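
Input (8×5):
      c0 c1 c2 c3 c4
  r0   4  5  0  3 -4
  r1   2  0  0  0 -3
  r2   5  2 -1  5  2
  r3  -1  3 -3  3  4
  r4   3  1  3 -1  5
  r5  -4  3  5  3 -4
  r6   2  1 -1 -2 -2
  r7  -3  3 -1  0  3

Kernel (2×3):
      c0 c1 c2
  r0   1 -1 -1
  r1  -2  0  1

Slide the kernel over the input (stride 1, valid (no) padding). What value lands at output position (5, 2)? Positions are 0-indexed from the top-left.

The receptive field on the input at this output position is [5 3 -4 / -1 -2 -2]. Elementwise product with the kernel and sum: 5·1 + 3·-1 + -4·-1 + -1·-2 + -2·1.

6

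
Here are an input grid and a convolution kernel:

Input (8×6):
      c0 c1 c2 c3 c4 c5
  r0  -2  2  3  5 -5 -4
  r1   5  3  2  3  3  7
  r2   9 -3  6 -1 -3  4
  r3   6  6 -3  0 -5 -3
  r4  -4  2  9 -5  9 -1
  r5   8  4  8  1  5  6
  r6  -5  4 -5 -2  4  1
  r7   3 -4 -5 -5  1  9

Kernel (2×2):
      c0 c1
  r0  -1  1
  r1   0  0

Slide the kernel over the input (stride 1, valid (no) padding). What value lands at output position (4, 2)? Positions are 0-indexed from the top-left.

The receptive field on the input at this output position is [9 -5 / 8 1]. Elementwise product with the kernel and sum: 9·-1 + -5·1.

-14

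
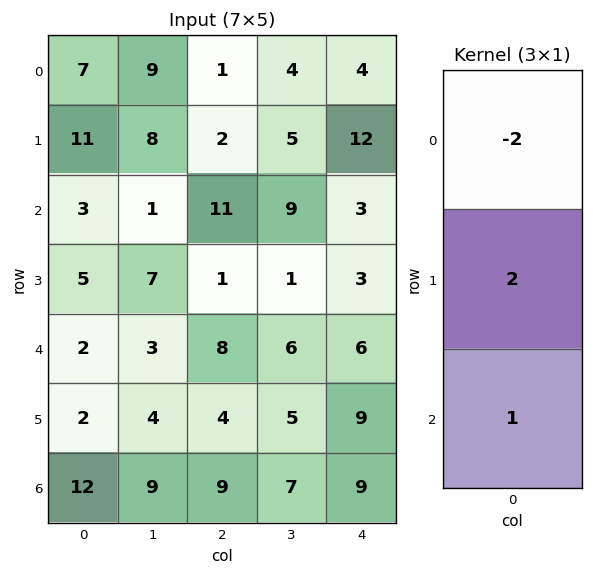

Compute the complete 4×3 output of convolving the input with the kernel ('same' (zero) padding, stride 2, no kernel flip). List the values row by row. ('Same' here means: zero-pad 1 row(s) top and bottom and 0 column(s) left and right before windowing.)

25 4 20
-11 19 -15
-4 18 15
20 10 0

Output[0,0]: The receptive field on the zero-padded input at this output position is [0 / 7 / 11]. Elementwise product with the kernel and sum: 0·-2 + 7·2 + 11·1.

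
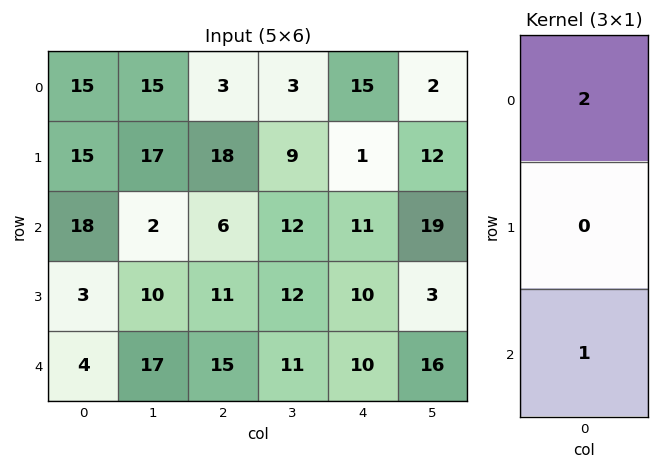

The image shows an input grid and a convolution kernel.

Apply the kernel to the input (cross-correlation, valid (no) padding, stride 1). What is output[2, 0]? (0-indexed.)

40

The receptive field on the input at this output position is [18 / 3 / 4]. Elementwise product with the kernel and sum: 18·2 + 4·1.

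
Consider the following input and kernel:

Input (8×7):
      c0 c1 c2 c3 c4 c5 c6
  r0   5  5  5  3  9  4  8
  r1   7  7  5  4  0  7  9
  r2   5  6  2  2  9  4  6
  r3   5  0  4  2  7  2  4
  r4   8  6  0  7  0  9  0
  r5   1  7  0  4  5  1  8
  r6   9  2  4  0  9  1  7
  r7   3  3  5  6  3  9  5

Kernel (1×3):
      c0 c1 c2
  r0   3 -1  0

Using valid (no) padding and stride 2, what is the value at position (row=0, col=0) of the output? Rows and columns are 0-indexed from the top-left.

The receptive field on the input at this output position is [5 5 5]. Elementwise product with the kernel and sum: 5·3 + 5·-1.

10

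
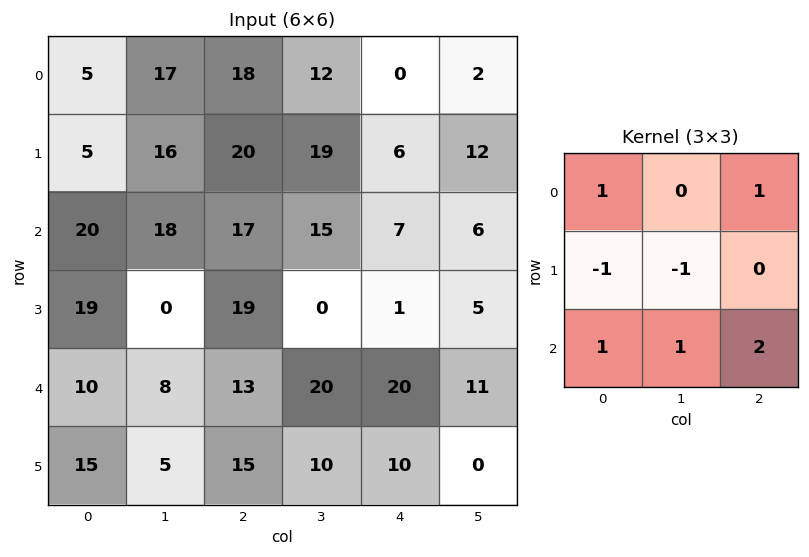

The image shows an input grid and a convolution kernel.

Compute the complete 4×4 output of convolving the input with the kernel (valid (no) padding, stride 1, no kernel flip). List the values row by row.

Output[0,0]: The receptive field on the input at this output position is [5 17 18 / 5 16 20 / 20 18 17]. Elementwise product with the kernel and sum: 5·1 + 18·1 + 5·-1 + 16·-1 + 20·1 + 18·1 + 17·2.
Output[0,1]: The receptive field on the input at this output position is [17 18 12 / 16 20 19 / 18 17 15]. Elementwise product with the kernel and sum: 17·1 + 12·1 + 16·-1 + 20·-1 + 18·1 + 17·1 + 15·2.

74 58 25 23
44 19 15 20
62 75 78 82
70 19 32 -15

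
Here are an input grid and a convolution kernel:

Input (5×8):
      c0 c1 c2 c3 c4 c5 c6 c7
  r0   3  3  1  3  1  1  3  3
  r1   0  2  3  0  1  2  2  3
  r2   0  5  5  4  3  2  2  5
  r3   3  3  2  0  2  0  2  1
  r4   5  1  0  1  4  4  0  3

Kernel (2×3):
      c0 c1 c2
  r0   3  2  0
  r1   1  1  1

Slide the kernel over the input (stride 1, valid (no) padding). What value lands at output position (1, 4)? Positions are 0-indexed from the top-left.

14

The receptive field on the input at this output position is [1 2 2 / 3 2 2]. Elementwise product with the kernel and sum: 1·3 + 2·2 + 3·1 + 2·1 + 2·1.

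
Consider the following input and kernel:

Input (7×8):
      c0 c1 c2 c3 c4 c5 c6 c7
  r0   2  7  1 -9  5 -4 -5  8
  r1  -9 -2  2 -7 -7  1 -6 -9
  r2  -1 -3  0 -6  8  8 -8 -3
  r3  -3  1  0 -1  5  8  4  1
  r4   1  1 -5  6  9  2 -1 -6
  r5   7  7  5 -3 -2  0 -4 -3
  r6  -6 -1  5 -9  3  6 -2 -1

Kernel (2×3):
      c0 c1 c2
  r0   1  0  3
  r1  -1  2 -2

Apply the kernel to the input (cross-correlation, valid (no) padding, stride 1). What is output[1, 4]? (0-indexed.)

-1

The receptive field on the input at this output position is [-7 1 -6 / 8 8 -8]. Elementwise product with the kernel and sum: -7·1 + -6·3 + 8·-1 + 8·2 + -8·-2.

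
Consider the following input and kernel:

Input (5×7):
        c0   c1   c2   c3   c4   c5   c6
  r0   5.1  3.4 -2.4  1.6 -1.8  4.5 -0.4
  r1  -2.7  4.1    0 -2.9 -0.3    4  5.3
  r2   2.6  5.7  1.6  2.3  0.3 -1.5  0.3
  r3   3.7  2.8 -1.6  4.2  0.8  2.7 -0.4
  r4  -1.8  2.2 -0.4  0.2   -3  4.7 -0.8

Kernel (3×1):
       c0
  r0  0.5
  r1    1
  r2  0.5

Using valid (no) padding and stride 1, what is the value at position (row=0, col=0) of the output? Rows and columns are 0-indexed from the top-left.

The receptive field on the input at this output position is [5.1 / -2.7 / 2.6]. Elementwise product with the kernel and sum: 5.1·0.5 + -2.7·1 + 2.6·0.5.

1.15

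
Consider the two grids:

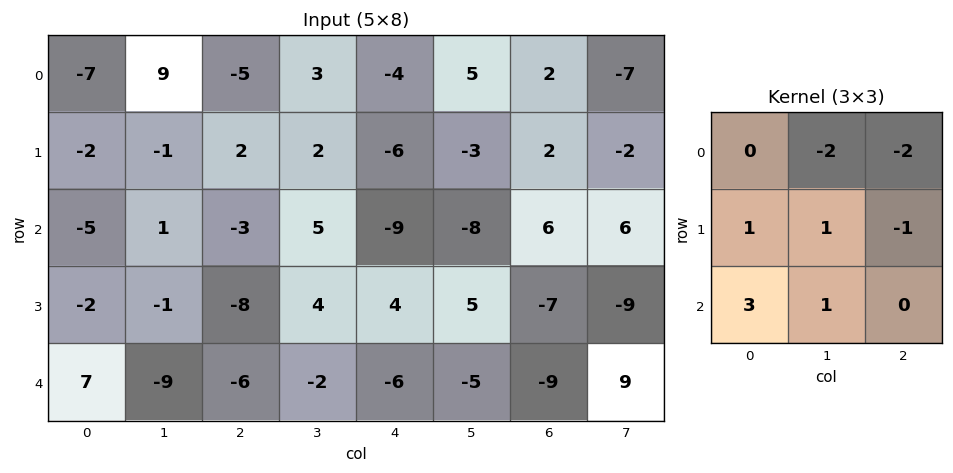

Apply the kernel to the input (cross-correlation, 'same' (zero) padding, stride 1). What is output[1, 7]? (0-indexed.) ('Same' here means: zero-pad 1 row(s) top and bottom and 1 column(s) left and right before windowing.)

The receptive field on the zero-padded input at this output position is [2 -7 0 / 2 -2 0 / 6 6 0]. Elementwise product with the kernel and sum: -7·-2 + 0·-2 + 2·1 + -2·1 + 0·-1 + 6·3 + 6·1.

38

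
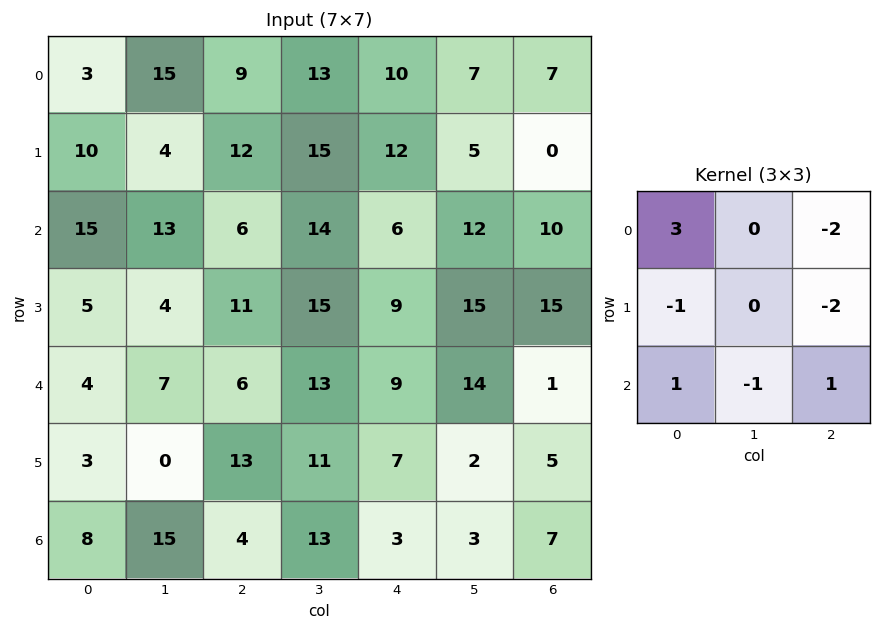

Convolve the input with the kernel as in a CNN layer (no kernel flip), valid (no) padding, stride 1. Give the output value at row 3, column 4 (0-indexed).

-4

The receptive field on the input at this output position is [9 15 15 / 9 14 1 / 7 2 5]. Elementwise product with the kernel and sum: 9·3 + 15·-2 + 9·-1 + 1·-2 + 7·1 + 2·-1 + 5·1.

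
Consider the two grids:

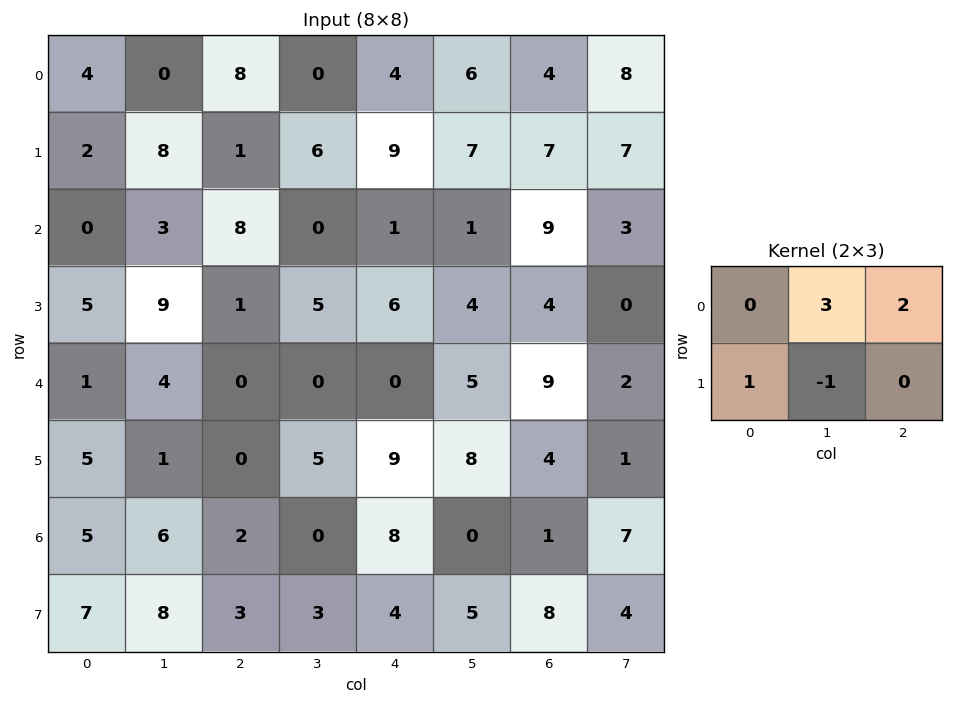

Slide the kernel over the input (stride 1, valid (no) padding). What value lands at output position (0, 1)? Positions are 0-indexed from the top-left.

31

The receptive field on the input at this output position is [0 8 0 / 8 1 6]. Elementwise product with the kernel and sum: 8·3 + 0·2 + 8·1 + 1·-1.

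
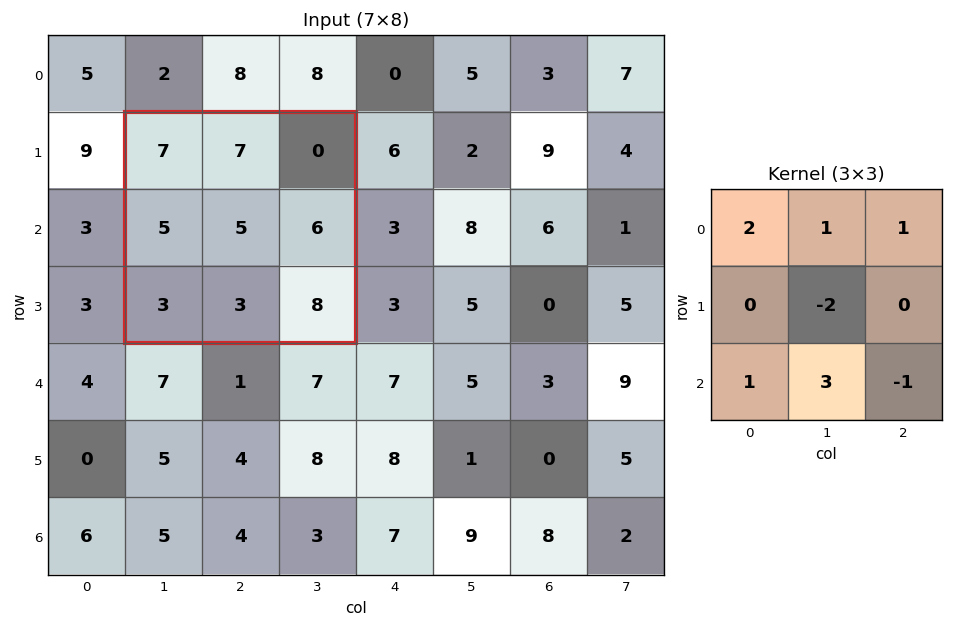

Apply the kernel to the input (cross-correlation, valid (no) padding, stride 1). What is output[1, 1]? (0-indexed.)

The receptive field on the input at this output position is [7 7 0 / 5 5 6 / 3 3 8]. Elementwise product with the kernel and sum: 7·2 + 7·1 + 0·1 + 5·-2 + 3·1 + 3·3 + 8·-1.

15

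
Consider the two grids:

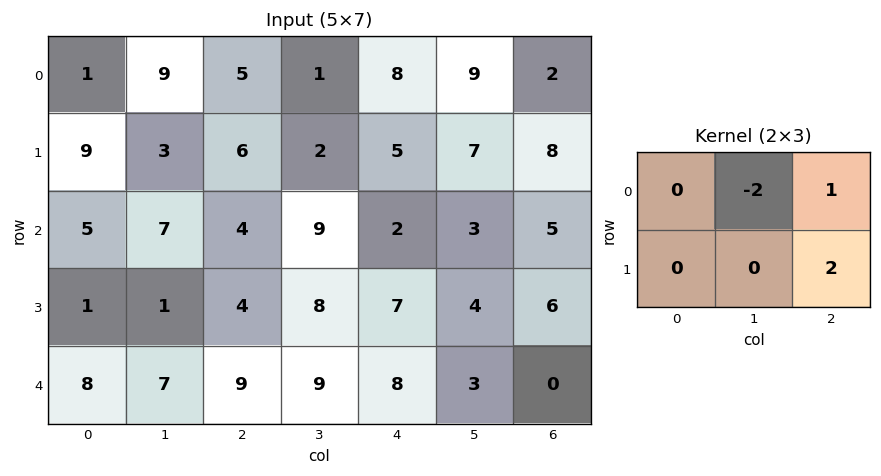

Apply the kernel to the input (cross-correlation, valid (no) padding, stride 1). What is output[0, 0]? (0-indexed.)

The receptive field on the input at this output position is [1 9 5 / 9 3 6]. Elementwise product with the kernel and sum: 9·-2 + 5·1 + 6·2.

-1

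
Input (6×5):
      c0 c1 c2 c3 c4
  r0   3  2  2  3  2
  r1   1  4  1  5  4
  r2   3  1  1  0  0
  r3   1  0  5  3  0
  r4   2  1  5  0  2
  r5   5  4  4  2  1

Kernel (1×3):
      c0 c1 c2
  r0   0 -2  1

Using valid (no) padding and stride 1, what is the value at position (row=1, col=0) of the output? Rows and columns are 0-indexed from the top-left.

-7

The receptive field on the input at this output position is [1 4 1]. Elementwise product with the kernel and sum: 4·-2 + 1·1.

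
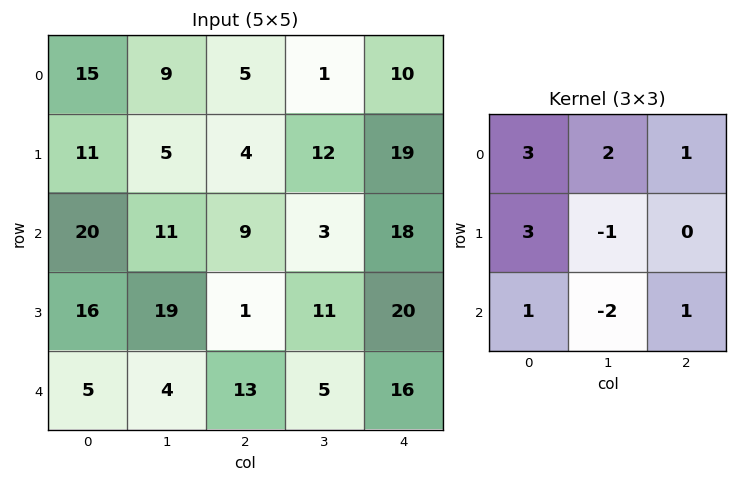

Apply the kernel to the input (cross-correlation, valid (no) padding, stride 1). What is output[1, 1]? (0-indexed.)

The receptive field on the input at this output position is [5 4 12 / 11 9 3 / 19 1 11]. Elementwise product with the kernel and sum: 5·3 + 4·2 + 12·1 + 11·3 + 9·-1 + 19·1 + 1·-2 + 11·1.

87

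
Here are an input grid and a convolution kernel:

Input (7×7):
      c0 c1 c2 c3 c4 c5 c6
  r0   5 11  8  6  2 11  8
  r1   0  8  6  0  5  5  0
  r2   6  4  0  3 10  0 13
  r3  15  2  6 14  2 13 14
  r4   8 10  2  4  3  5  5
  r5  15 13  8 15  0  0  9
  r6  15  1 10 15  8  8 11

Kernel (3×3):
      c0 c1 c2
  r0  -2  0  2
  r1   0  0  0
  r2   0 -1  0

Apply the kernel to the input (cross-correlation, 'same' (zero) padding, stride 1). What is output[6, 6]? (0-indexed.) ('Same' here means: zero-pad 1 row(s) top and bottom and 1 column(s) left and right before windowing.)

0

The receptive field on the zero-padded input at this output position is [0 9 0 / 8 11 0 / 0 0 0]. Elementwise product with the kernel and sum: 0·-2 + 0·2 + 0·-1.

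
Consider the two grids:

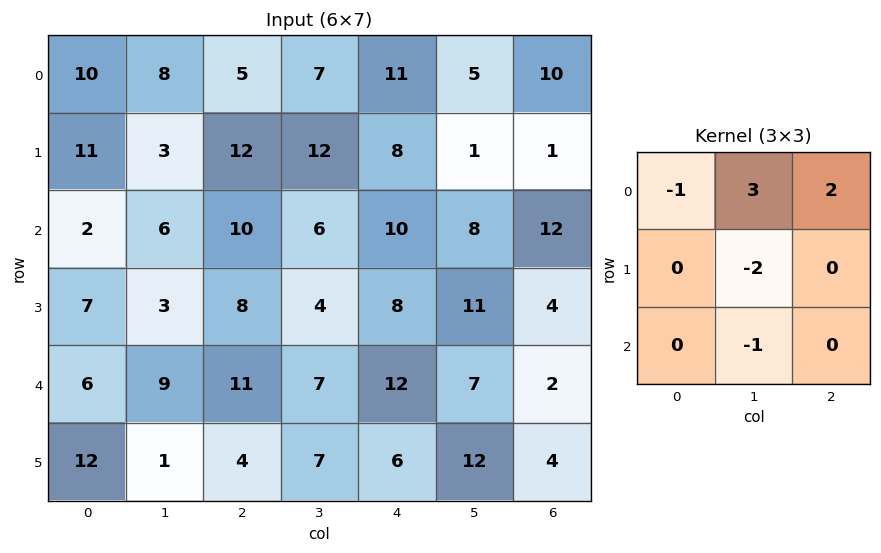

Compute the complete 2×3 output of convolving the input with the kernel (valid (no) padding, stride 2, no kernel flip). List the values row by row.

12 8 14
21 13 9

Output[0,0]: The receptive field on the input at this output position is [10 8 5 / 11 3 12 / 2 6 10]. Elementwise product with the kernel and sum: 10·-1 + 8·3 + 5·2 + 3·-2 + 6·-1.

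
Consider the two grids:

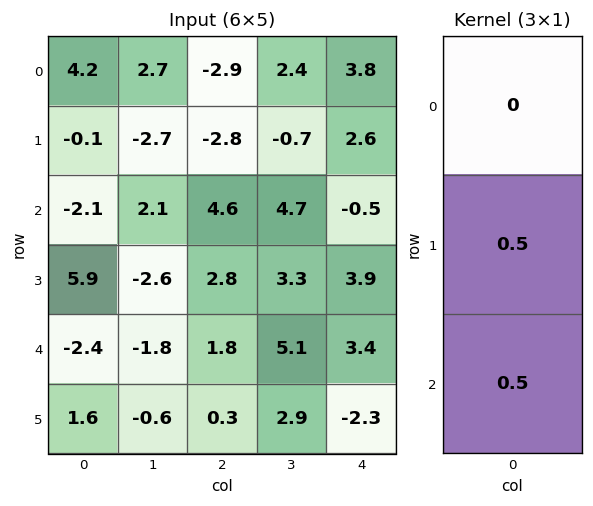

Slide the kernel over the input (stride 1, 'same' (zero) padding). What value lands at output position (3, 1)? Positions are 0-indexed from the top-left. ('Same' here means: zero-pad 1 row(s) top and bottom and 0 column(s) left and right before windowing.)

The receptive field on the zero-padded input at this output position is [2.1 / -2.6 / -1.8]. Elementwise product with the kernel and sum: -2.6·0.5 + -1.8·0.5.

-2.2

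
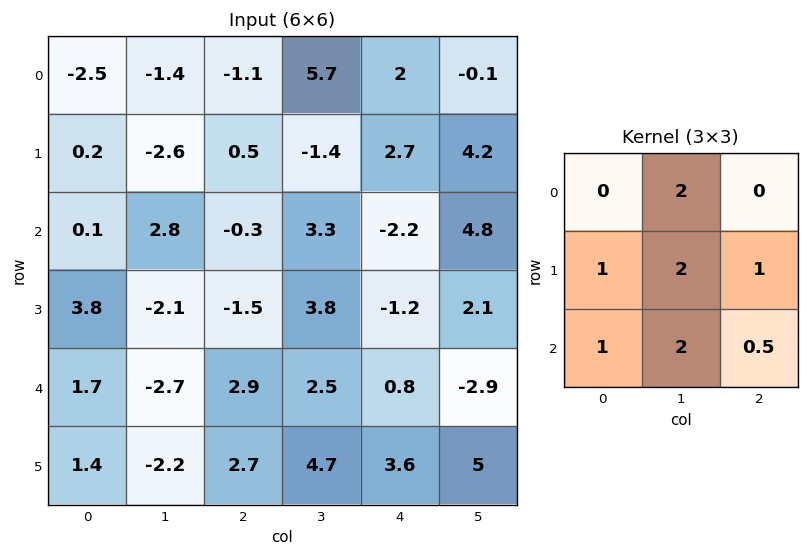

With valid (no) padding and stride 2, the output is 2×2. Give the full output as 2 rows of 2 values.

Output[0,0]: The receptive field on the input at this output position is [-2.5 -1.4 -1.1 / 0.2 -2.6 0.5 / 0.1 2.8 -0.3]. Elementwise product with the kernel and sum: -1.4·2 + 0.2·1 + -2.6·2 + 0.5·1 + 0.1·1 + 2.8·2 + -0.3·0.5.
Output[0,1]: The receptive field on the input at this output position is [-1.1 5.7 2 / 0.5 -1.4 2.7 / -0.3 3.3 -2.2]. Elementwise product with the kernel and sum: 5.7·2 + 0.5·1 + -1.4·2 + 2.7·1 + -0.3·1 + 3.3·2 + -2.2·0.5.

-1.75 17
1.45 19.8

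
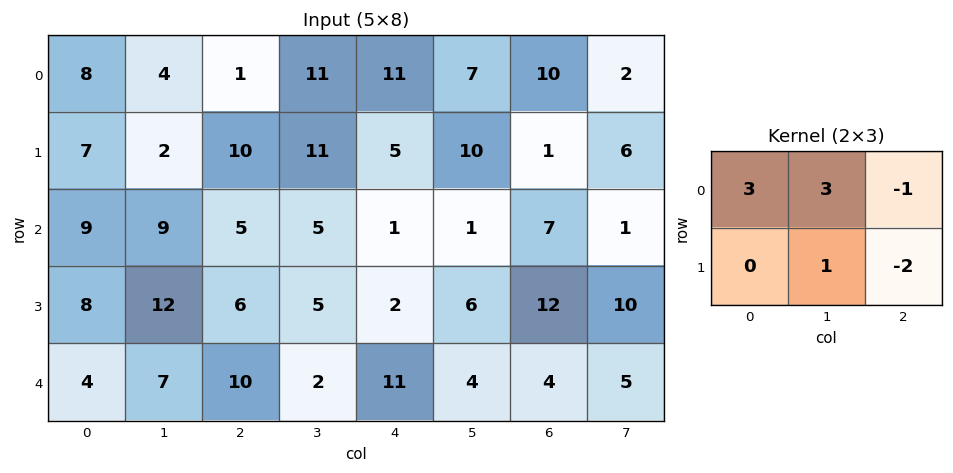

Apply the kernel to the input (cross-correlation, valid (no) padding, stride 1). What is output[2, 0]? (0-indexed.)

The receptive field on the input at this output position is [9 9 5 / 8 12 6]. Elementwise product with the kernel and sum: 9·3 + 9·3 + 5·-1 + 12·1 + 6·-2.

49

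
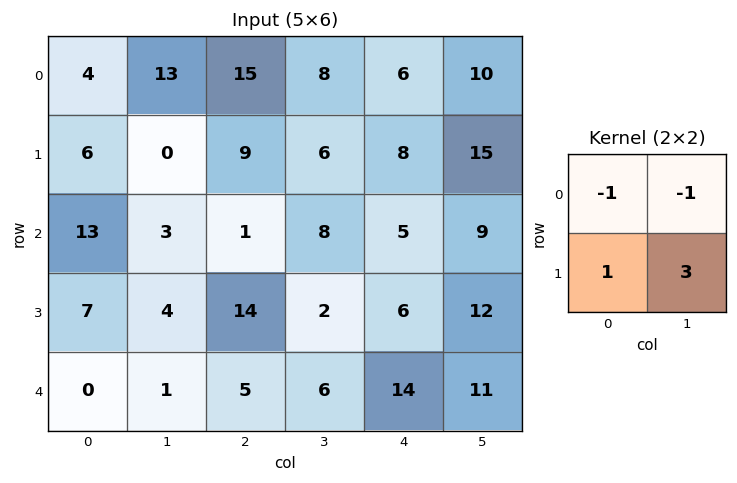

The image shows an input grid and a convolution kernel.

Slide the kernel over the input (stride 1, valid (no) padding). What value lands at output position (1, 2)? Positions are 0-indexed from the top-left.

The receptive field on the input at this output position is [9 6 / 1 8]. Elementwise product with the kernel and sum: 9·-1 + 6·-1 + 1·1 + 8·3.

10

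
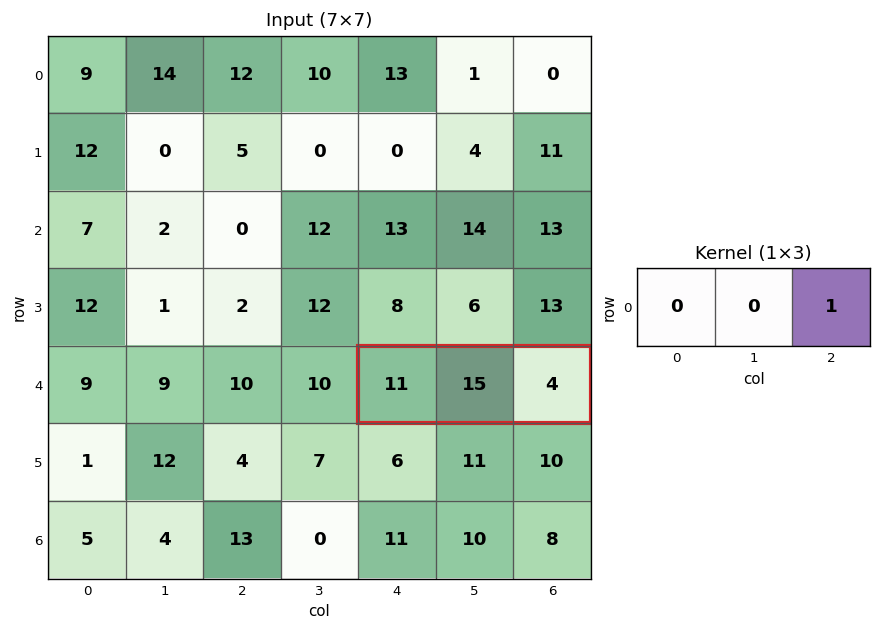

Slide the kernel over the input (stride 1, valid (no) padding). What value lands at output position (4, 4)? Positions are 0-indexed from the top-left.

The receptive field on the input at this output position is [11 15 4]. Elementwise product with the kernel and sum: 4·1.

4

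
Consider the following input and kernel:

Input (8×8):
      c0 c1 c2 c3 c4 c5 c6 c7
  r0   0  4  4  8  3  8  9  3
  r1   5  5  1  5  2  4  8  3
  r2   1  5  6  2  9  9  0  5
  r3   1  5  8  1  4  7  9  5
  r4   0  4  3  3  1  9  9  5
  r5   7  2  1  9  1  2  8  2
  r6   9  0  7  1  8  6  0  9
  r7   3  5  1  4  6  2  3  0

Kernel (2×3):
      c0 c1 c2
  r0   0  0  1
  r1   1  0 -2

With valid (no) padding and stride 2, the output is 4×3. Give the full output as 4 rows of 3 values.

Output[0,0]: The receptive field on the input at this output position is [0 4 4 / 5 5 1]. Elementwise product with the kernel and sum: 4·1 + 5·1 + 1·-2.

7 0 -5
-9 9 -14
8 0 -6
8 -3 0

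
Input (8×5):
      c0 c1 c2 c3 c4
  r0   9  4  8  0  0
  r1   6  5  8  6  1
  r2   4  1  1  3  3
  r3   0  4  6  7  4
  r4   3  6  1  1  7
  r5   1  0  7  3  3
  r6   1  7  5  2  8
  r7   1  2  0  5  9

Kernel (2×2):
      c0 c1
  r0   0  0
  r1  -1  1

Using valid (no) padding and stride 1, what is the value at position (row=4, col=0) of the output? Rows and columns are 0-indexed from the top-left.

The receptive field on the input at this output position is [3 6 / 1 0]. Elementwise product with the kernel and sum: 1·-1 + 0·1.

-1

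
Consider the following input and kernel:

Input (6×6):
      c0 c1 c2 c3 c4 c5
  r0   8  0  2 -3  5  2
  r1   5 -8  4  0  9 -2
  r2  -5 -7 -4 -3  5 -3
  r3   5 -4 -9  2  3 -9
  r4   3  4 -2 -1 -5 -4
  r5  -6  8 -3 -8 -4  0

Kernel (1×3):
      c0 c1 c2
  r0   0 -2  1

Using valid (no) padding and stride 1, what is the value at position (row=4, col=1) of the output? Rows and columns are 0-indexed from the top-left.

3

The receptive field on the input at this output position is [4 -2 -1]. Elementwise product with the kernel and sum: -2·-2 + -1·1.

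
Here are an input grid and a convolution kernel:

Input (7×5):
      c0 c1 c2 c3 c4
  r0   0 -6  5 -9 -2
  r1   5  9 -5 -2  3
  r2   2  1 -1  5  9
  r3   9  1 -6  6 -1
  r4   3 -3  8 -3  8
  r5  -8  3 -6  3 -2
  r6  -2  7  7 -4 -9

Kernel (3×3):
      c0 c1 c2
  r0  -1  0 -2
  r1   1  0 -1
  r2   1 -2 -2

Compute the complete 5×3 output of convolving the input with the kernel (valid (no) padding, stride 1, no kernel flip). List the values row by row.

2 28 -38
27 -8 -27
8 -29 -24
-4 -4 0
-51 10 5

Output[0,0]: The receptive field on the input at this output position is [0 -6 5 / 5 9 -5 / 2 1 -1]. Elementwise product with the kernel and sum: 0·-1 + 5·-2 + 5·1 + -5·-1 + 2·1 + 1·-2 + -1·-2.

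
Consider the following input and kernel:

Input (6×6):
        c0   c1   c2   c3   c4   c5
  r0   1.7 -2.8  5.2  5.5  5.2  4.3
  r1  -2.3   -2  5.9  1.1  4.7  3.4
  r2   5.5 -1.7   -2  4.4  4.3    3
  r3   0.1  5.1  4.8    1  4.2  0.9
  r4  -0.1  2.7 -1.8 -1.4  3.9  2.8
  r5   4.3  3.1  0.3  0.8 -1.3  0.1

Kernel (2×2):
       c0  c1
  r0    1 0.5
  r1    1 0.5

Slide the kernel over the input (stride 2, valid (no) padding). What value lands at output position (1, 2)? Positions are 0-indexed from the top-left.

10.45

The receptive field on the input at this output position is [4.3 3 / 4.2 0.9]. Elementwise product with the kernel and sum: 4.3·1 + 3·0.5 + 4.2·1 + 0.9·0.5.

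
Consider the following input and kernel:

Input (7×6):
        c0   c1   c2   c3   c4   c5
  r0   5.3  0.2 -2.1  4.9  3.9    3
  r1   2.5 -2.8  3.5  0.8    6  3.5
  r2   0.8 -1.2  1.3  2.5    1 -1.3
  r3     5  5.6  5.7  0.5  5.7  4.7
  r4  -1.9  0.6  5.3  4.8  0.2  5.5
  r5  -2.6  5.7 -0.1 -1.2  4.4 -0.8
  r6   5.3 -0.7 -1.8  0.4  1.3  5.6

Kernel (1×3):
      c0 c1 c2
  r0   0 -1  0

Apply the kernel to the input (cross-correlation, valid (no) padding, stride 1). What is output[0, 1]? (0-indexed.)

The receptive field on the input at this output position is [0.2 -2.1 4.9]. Elementwise product with the kernel and sum: -2.1·-1.

2.1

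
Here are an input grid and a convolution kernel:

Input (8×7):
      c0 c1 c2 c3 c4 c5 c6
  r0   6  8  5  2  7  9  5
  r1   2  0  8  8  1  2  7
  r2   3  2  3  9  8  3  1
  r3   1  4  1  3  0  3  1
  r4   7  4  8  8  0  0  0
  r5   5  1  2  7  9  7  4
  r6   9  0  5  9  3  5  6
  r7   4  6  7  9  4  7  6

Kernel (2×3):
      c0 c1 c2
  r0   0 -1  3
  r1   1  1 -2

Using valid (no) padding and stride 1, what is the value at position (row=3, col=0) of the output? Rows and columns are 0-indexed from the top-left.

-6

The receptive field on the input at this output position is [1 4 1 / 7 4 8]. Elementwise product with the kernel and sum: 4·-1 + 1·3 + 7·1 + 4·1 + 8·-2.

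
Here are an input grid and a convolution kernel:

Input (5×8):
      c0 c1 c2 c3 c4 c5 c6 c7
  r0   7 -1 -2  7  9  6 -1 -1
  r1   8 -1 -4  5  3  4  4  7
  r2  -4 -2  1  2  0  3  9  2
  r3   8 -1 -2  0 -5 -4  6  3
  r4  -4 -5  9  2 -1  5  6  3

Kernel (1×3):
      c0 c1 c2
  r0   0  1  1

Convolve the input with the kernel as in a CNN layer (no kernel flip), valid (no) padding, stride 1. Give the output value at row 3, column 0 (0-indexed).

The receptive field on the input at this output position is [8 -1 -2]. Elementwise product with the kernel and sum: -1·1 + -2·1.

-3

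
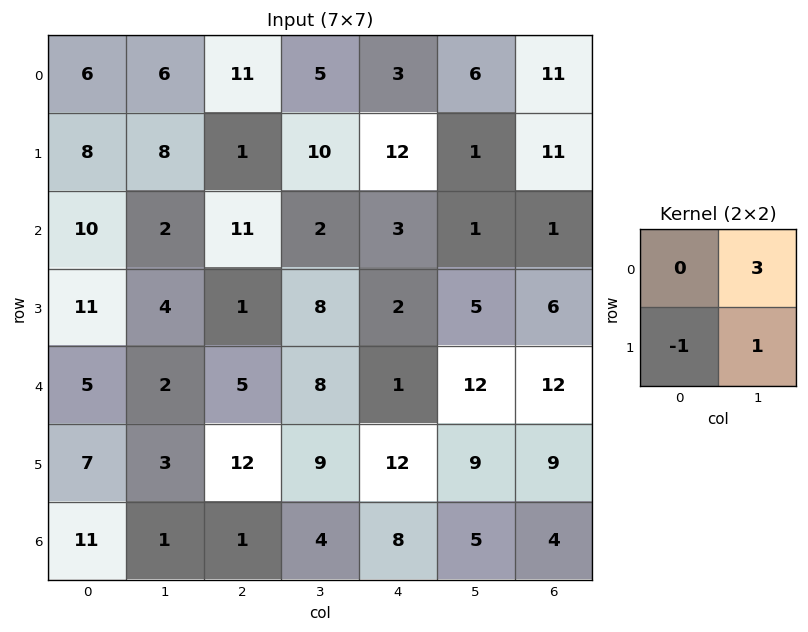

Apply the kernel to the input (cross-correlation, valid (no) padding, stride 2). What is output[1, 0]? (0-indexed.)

The receptive field on the input at this output position is [10 2 / 11 4]. Elementwise product with the kernel and sum: 2·3 + 11·-1 + 4·1.

-1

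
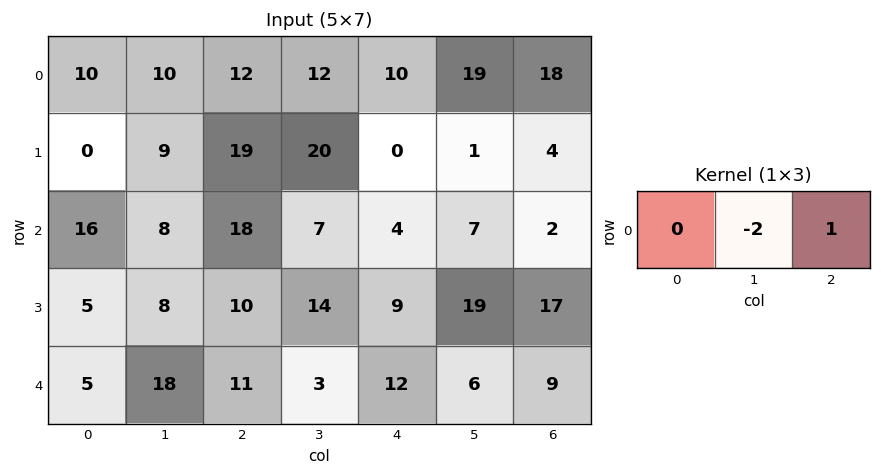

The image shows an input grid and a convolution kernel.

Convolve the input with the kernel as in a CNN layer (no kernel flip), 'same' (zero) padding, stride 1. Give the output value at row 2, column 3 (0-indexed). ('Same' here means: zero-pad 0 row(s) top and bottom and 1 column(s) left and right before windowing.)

-10

The receptive field on the zero-padded input at this output position is [18 7 4]. Elementwise product with the kernel and sum: 7·-2 + 4·1.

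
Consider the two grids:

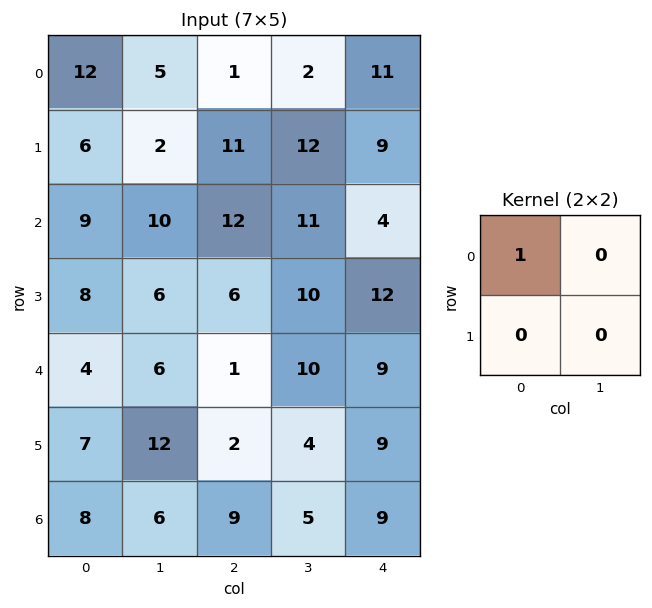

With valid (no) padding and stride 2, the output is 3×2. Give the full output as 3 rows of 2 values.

12 1
9 12
4 1

Output[0,0]: The receptive field on the input at this output position is [12 5 / 6 2]. Elementwise product with the kernel and sum: 12·1.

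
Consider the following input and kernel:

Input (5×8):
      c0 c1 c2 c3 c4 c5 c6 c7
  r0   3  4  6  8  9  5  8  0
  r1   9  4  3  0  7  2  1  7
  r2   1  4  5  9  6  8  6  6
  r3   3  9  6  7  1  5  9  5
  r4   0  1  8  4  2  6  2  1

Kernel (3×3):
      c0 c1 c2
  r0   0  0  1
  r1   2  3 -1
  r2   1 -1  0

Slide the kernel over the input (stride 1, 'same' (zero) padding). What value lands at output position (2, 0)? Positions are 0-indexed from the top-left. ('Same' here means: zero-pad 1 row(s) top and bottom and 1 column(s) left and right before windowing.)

0

The receptive field on the zero-padded input at this output position is [0 9 4 / 0 1 4 / 0 3 9]. Elementwise product with the kernel and sum: 4·1 + 0·2 + 1·3 + 4·-1 + 0·1 + 3·-1.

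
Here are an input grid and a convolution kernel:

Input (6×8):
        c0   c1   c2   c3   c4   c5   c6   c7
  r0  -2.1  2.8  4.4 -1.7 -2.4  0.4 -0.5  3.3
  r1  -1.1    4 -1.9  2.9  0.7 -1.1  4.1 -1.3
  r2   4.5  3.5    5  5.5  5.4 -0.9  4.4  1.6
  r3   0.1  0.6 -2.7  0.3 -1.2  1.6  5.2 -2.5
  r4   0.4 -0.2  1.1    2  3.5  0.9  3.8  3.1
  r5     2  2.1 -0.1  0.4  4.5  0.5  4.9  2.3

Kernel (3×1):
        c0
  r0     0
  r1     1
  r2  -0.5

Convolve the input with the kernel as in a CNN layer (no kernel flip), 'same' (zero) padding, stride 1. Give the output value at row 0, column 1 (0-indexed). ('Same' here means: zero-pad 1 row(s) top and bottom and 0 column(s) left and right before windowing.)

0.8

The receptive field on the zero-padded input at this output position is [0 / 2.8 / 4]. Elementwise product with the kernel and sum: 2.8·1 + 4·-0.5.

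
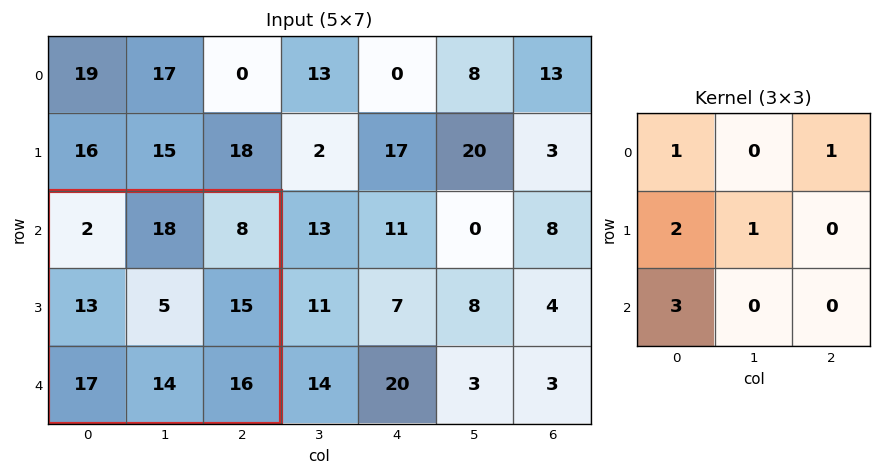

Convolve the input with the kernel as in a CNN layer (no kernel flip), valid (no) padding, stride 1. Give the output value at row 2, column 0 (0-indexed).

The receptive field on the input at this output position is [2 18 8 / 13 5 15 / 17 14 16]. Elementwise product with the kernel and sum: 2·1 + 8·1 + 13·2 + 5·1 + 17·3.

92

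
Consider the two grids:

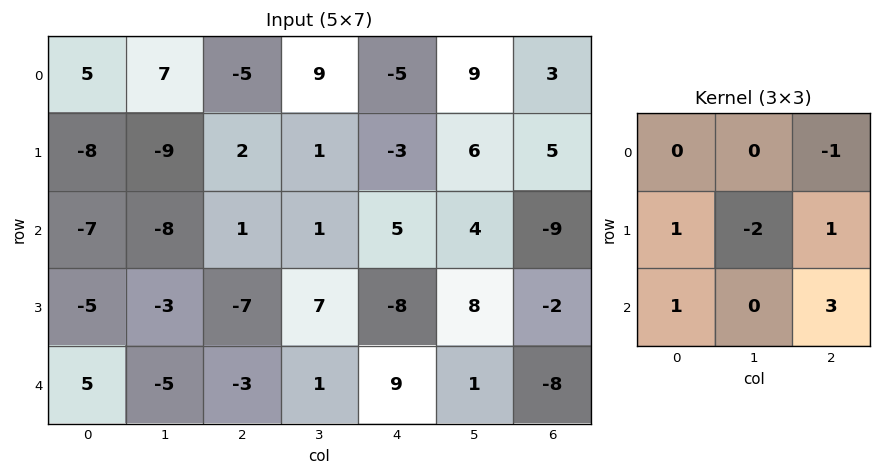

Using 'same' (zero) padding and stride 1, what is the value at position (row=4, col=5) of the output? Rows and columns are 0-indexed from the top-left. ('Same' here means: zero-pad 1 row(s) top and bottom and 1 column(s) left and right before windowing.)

The receptive field on the zero-padded input at this output position is [-8 8 -2 / 9 1 -8 / 0 0 0]. Elementwise product with the kernel and sum: -2·-1 + 9·1 + 1·-2 + -8·1 + 0·1 + 0·3.

1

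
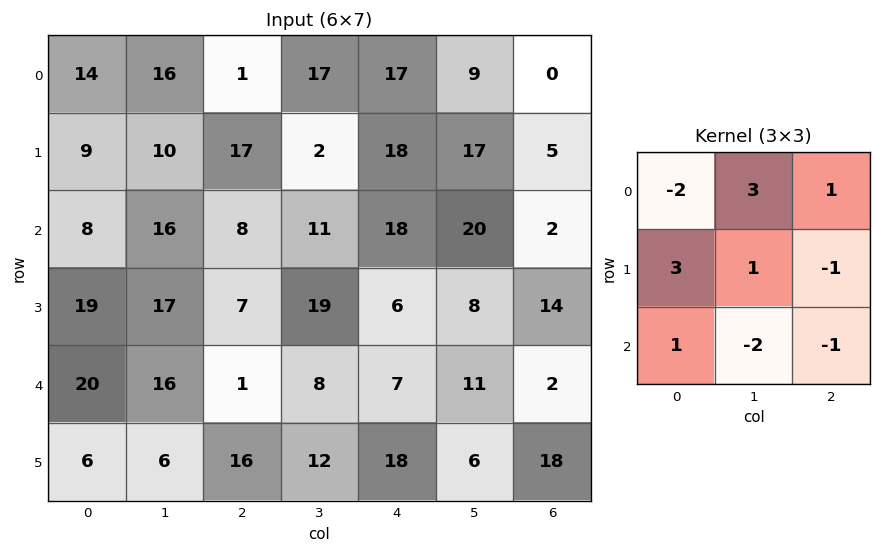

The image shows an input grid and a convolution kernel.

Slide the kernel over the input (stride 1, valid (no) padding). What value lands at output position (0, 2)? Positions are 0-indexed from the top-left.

69

The receptive field on the input at this output position is [1 17 17 / 17 2 18 / 8 11 18]. Elementwise product with the kernel and sum: 1·-2 + 17·3 + 17·1 + 17·3 + 2·1 + 18·-1 + 8·1 + 11·-2 + 18·-1.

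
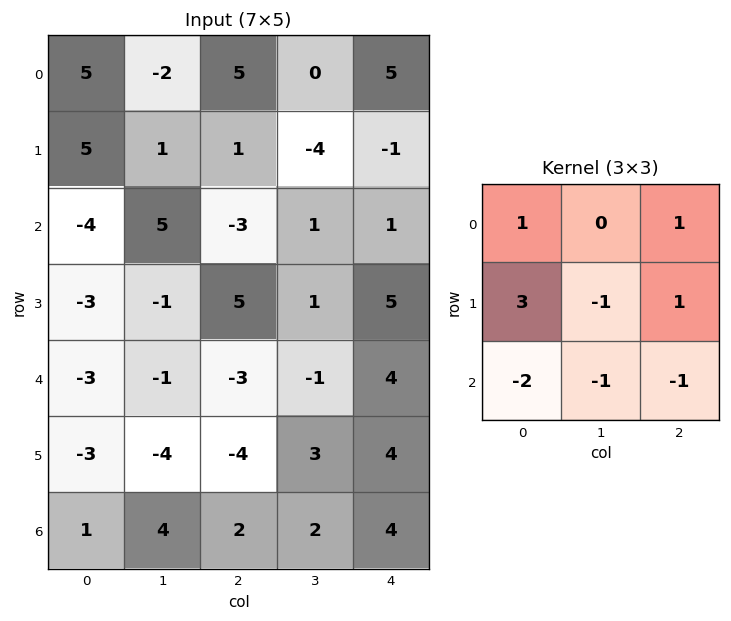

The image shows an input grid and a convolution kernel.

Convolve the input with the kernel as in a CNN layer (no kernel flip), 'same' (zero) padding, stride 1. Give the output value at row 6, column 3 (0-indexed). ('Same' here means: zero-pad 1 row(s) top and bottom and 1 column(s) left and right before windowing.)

8

The receptive field on the zero-padded input at this output position is [-4 3 4 / 2 2 4 / 0 0 0]. Elementwise product with the kernel and sum: -4·1 + 4·1 + 2·3 + 2·-1 + 4·1 + 0·-2 + 0·-1 + 0·-1.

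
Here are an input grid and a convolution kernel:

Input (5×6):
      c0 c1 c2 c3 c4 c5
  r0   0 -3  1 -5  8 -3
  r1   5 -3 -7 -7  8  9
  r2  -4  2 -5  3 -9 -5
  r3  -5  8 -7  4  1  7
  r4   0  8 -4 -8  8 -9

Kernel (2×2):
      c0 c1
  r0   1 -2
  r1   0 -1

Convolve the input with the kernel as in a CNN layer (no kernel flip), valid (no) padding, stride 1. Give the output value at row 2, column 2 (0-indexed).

The receptive field on the input at this output position is [-5 3 / -7 4]. Elementwise product with the kernel and sum: -5·1 + 3·-2 + 4·-1.

-15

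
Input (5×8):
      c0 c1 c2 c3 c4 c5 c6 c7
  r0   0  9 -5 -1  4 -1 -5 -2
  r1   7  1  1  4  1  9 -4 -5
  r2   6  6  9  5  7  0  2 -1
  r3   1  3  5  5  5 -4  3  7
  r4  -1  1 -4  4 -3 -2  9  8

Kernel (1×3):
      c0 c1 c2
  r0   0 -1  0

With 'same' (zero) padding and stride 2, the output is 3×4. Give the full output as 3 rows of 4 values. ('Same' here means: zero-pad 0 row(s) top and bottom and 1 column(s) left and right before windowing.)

0 5 -4 5
-6 -9 -7 -2
1 4 3 -9

Output[0,0]: The receptive field on the zero-padded input at this output position is [0 0 9]. Elementwise product with the kernel and sum: 0·-1.
Output[0,1]: The receptive field on the zero-padded input at this output position is [9 -5 -1]. Elementwise product with the kernel and sum: -5·-1.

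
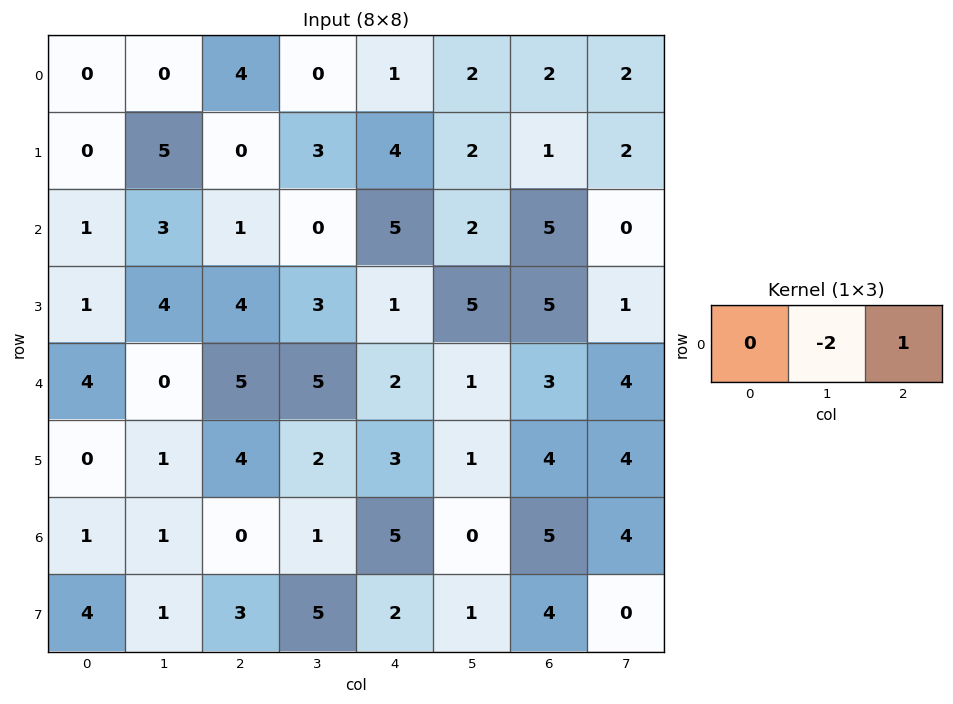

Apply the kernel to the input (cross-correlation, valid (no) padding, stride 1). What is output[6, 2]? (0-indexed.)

The receptive field on the input at this output position is [0 1 5]. Elementwise product with the kernel and sum: 1·-2 + 5·1.

3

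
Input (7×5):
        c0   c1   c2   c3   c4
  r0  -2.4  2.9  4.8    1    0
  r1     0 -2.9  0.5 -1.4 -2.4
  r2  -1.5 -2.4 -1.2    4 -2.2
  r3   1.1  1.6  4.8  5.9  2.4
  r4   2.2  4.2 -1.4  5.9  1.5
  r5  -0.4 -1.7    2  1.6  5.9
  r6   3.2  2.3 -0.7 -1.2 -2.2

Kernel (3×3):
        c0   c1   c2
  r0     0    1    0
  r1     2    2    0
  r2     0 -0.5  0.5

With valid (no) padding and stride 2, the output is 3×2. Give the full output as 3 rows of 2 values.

Output[0,0]: The receptive field on the input at this output position is [-2.4 2.9 4.8 / 0 -2.9 0.5 / -1.5 -2.4 -1.2]. Elementwise product with the kernel and sum: 2.9·1 + 0·2 + -2.9·2 + -2.4·-0.5 + -1.2·0.5.
Output[0,1]: The receptive field on the input at this output position is [4.8 1 0 / 0.5 -1.4 -2.4 / -1.2 4 -2.2]. Elementwise product with the kernel and sum: 1·1 + 0.5·2 + -1.4·2 + 4·-0.5 + -2.2·0.5.

-2.3 -3.9
0.2 23.2
-1.5 12.6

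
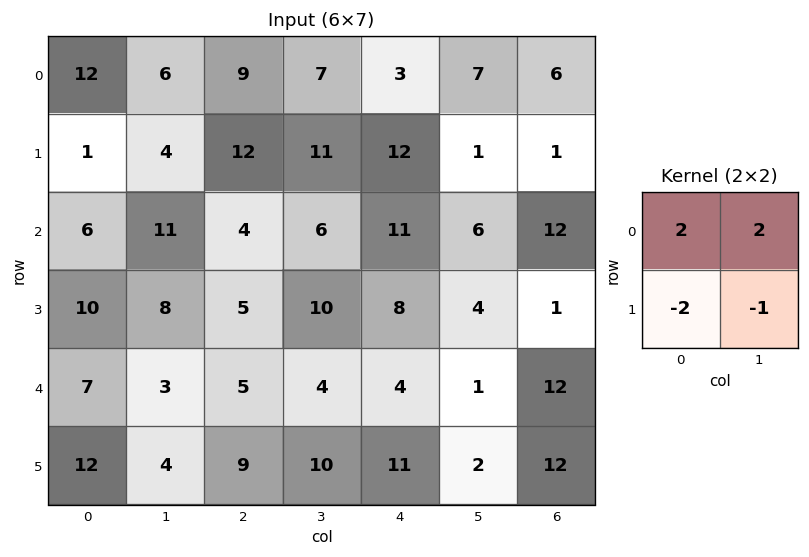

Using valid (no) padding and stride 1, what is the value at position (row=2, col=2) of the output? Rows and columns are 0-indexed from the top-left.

0

The receptive field on the input at this output position is [4 6 / 5 10]. Elementwise product with the kernel and sum: 4·2 + 6·2 + 5·-2 + 10·-1.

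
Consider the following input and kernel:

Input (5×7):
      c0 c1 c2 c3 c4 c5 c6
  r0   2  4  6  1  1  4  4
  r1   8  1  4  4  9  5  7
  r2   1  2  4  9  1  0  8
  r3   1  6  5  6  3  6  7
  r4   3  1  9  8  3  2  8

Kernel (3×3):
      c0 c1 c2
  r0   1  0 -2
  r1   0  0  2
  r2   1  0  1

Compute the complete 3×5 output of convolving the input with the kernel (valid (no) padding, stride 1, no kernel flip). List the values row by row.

Output[0,0]: The receptive field on the input at this output position is [2 4 6 / 8 1 4 / 1 2 4]. Elementwise product with the kernel and sum: 2·1 + 6·-2 + 4·2 + 1·1 + 4·1.
Output[0,1]: The receptive field on the input at this output position is [4 6 1 / 1 4 4 / 2 4 9]. Elementwise product with the kernel and sum: 4·1 + 1·-2 + 4·2 + 2·1 + 9·1.

3 21 27 12 16
14 23 -4 6 21
15 5 20 31 10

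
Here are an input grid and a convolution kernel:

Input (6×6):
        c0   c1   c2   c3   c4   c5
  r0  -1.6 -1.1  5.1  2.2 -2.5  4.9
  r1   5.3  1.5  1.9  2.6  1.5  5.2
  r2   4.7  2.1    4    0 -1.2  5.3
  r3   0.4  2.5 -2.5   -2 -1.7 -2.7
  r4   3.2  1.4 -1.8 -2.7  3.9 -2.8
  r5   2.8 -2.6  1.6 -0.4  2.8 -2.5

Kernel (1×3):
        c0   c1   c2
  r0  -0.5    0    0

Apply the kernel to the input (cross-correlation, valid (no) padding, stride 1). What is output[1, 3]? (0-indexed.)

-1.3

The receptive field on the input at this output position is [2.6 1.5 5.2]. Elementwise product with the kernel and sum: 2.6·-0.5.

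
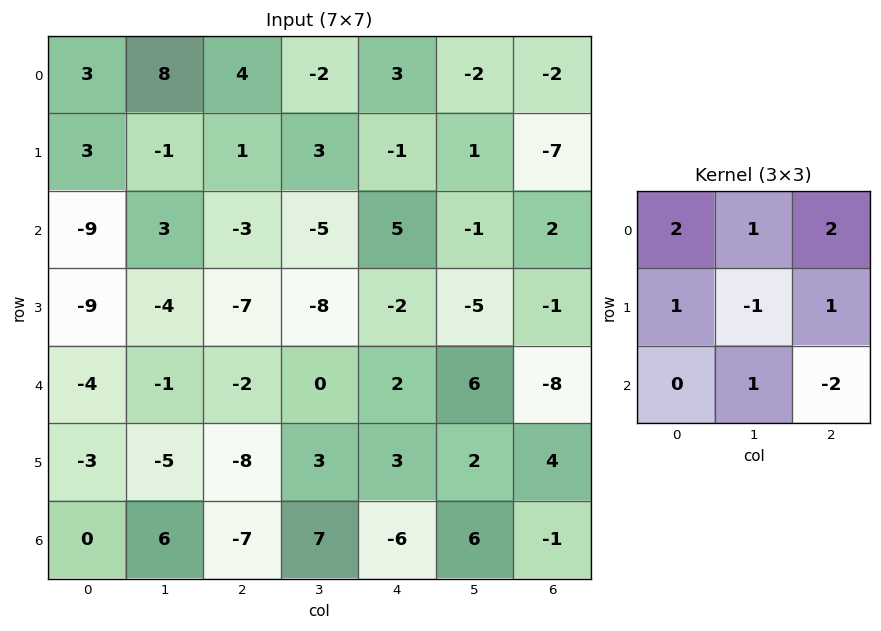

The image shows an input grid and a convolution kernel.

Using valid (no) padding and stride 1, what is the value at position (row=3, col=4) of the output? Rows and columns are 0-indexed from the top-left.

The receptive field on the input at this output position is [-2 -5 -1 / 2 6 -8 / 3 2 4]. Elementwise product with the kernel and sum: -2·2 + -5·1 + -1·2 + 2·1 + 6·-1 + -8·1 + 2·1 + 4·-2.

-29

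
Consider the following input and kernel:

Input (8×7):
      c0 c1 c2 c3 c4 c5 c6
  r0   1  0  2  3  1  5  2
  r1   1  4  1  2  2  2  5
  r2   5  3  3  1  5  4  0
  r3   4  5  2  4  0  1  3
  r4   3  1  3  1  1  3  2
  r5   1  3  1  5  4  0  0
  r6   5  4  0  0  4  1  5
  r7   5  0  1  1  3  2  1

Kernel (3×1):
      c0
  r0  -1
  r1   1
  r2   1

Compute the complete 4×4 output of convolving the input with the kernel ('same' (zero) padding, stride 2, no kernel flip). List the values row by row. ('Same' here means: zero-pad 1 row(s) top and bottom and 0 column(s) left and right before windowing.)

Output[0,0]: The receptive field on the zero-padded input at this output position is [0 / 1 / 1]. Elementwise product with the kernel and sum: 0·-1 + 1·1 + 1·1.

2 3 3 7
8 4 3 -2
0 2 5 -1
9 0 3 6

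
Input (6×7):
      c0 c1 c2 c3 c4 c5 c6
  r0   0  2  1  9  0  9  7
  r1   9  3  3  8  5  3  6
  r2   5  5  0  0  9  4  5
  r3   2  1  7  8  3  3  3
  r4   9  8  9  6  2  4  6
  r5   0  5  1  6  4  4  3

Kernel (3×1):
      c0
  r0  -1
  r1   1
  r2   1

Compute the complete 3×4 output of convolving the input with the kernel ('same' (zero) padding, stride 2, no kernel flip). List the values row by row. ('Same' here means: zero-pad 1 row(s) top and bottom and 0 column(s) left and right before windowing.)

9 4 5 13
-2 4 7 2
7 3 3 6

Output[0,0]: The receptive field on the zero-padded input at this output position is [0 / 0 / 9]. Elementwise product with the kernel and sum: 0·-1 + 0·1 + 9·1.
Output[0,1]: The receptive field on the zero-padded input at this output position is [0 / 1 / 3]. Elementwise product with the kernel and sum: 0·-1 + 1·1 + 3·1.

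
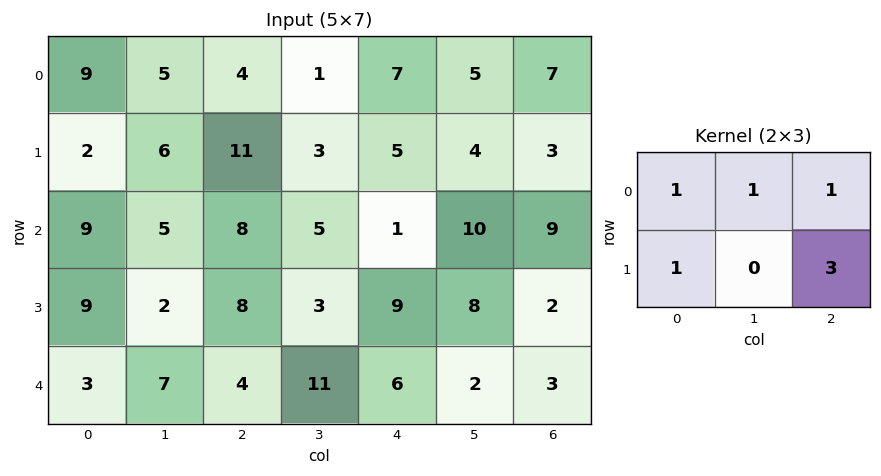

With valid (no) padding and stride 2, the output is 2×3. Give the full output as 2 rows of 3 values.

53 38 33
55 49 35

Output[0,0]: The receptive field on the input at this output position is [9 5 4 / 2 6 11]. Elementwise product with the kernel and sum: 9·1 + 5·1 + 4·1 + 2·1 + 11·3.
Output[0,1]: The receptive field on the input at this output position is [4 1 7 / 11 3 5]. Elementwise product with the kernel and sum: 4·1 + 1·1 + 7·1 + 11·1 + 5·3.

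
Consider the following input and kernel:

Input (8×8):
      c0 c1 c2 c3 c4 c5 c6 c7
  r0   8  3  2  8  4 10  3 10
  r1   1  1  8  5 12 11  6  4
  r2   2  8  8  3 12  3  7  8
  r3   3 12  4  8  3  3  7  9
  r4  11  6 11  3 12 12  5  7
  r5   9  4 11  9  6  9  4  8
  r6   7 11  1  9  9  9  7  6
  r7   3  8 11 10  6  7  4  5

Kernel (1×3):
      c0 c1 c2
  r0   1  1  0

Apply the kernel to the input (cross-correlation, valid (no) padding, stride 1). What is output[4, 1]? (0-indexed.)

17

The receptive field on the input at this output position is [6 11 3]. Elementwise product with the kernel and sum: 6·1 + 11·1.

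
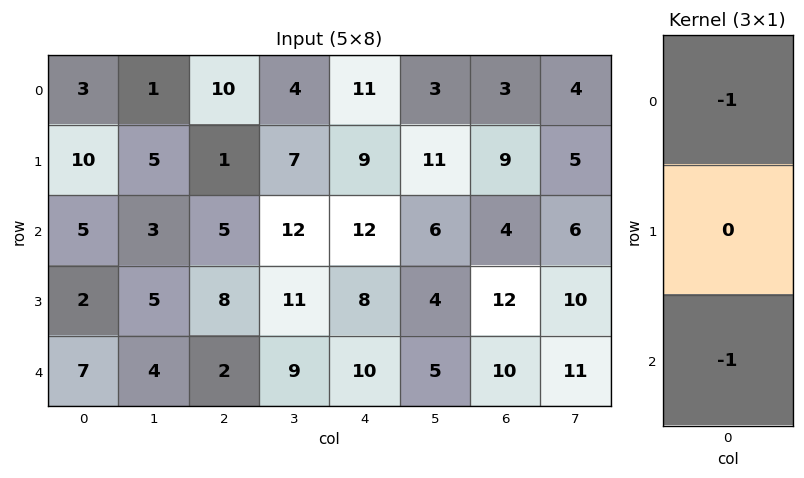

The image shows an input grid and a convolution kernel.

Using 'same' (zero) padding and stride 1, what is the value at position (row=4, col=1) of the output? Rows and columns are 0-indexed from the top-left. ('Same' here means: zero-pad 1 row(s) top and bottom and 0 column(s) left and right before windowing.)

-5

The receptive field on the zero-padded input at this output position is [5 / 4 / 0]. Elementwise product with the kernel and sum: 5·-1 + 0·-1.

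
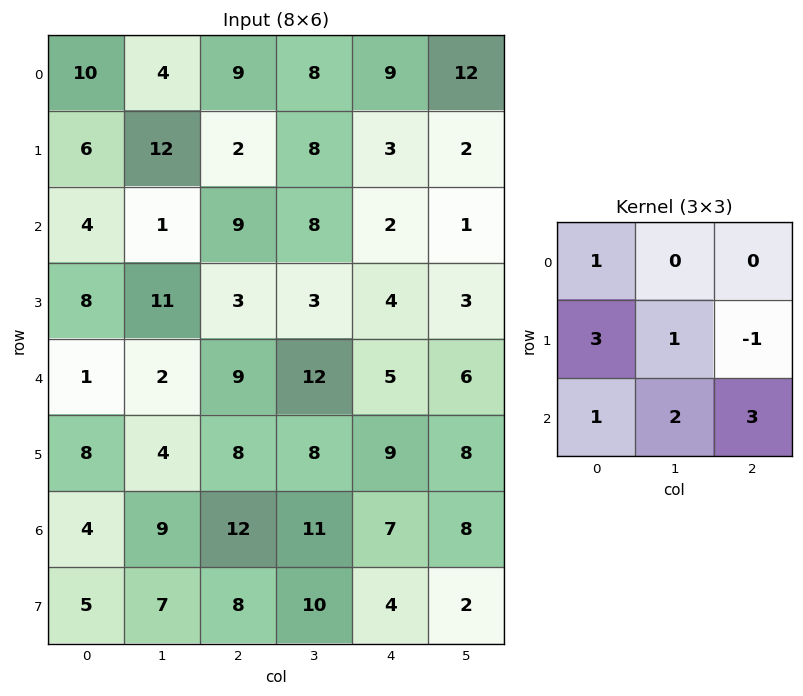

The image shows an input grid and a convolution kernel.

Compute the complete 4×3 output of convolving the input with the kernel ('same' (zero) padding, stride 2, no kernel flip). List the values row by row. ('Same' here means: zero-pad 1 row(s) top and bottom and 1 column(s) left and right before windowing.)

54 53 41
52 42 53
27 58 88
26 85 64

Output[0,0]: The receptive field on the zero-padded input at this output position is [0 0 0 / 0 10 4 / 0 6 12]. Elementwise product with the kernel and sum: 0·1 + 0·3 + 10·1 + 4·-1 + 0·1 + 6·2 + 12·3.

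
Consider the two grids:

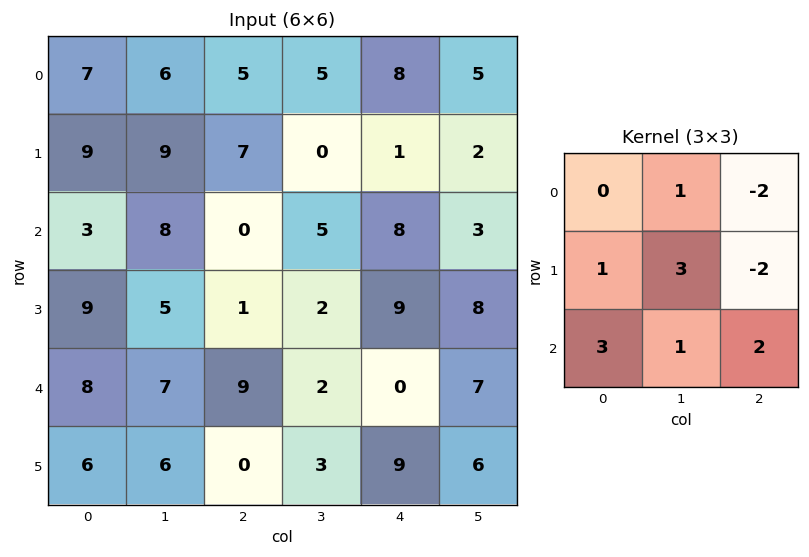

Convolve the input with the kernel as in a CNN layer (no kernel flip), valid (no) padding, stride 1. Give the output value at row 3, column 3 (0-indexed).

11

The receptive field on the input at this output position is [2 9 8 / 2 0 7 / 3 9 6]. Elementwise product with the kernel and sum: 9·1 + 8·-2 + 2·1 + 0·3 + 7·-2 + 3·3 + 9·1 + 6·2.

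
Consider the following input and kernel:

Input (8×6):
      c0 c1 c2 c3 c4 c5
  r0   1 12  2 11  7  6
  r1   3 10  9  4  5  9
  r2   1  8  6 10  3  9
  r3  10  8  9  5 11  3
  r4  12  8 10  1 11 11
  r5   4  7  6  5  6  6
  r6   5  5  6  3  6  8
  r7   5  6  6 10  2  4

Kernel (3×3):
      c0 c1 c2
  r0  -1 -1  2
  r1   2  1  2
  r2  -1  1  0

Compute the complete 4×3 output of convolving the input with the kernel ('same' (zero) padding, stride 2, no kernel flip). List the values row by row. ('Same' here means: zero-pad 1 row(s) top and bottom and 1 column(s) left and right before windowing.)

Output[0,0]: The receptive field on the zero-padded input at this output position is [0 0 0 / 0 1 12 / 0 3 10]. Elementwise product with the kernel and sum: 0·-1 + 0·-1 + 0·2 + 0·2 + 1·1 + 12·2 + 0·-1 + 3·1.

28 47 42
44 32 56
38 20 26
30 19 21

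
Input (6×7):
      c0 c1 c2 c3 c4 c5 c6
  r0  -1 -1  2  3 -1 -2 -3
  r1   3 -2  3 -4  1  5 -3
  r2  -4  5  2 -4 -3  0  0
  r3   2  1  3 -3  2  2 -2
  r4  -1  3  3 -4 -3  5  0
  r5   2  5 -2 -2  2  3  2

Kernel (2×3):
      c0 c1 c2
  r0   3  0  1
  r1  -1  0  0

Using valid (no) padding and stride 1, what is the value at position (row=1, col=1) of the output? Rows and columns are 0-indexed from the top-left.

The receptive field on the input at this output position is [-2 3 -4 / 5 2 -4]. Elementwise product with the kernel and sum: -2·3 + -4·1 + 5·-1.

-15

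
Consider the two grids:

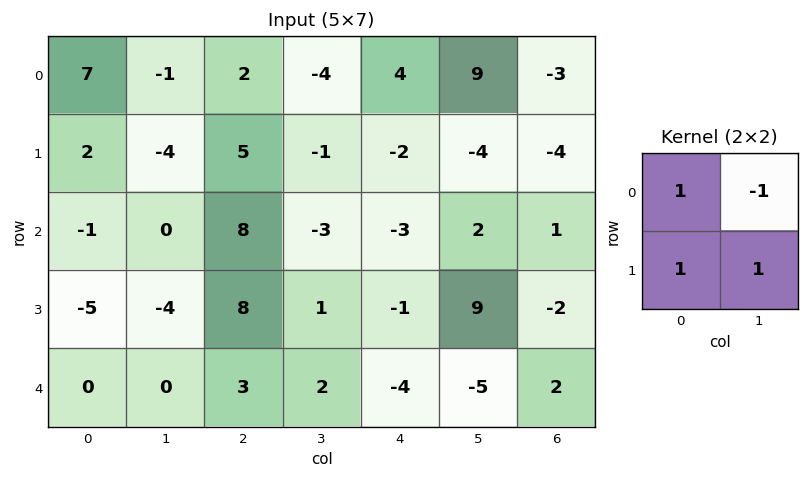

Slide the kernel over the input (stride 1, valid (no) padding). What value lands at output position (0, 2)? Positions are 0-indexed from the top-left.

The receptive field on the input at this output position is [2 -4 / 5 -1]. Elementwise product with the kernel and sum: 2·1 + -4·-1 + 5·1 + -1·1.

10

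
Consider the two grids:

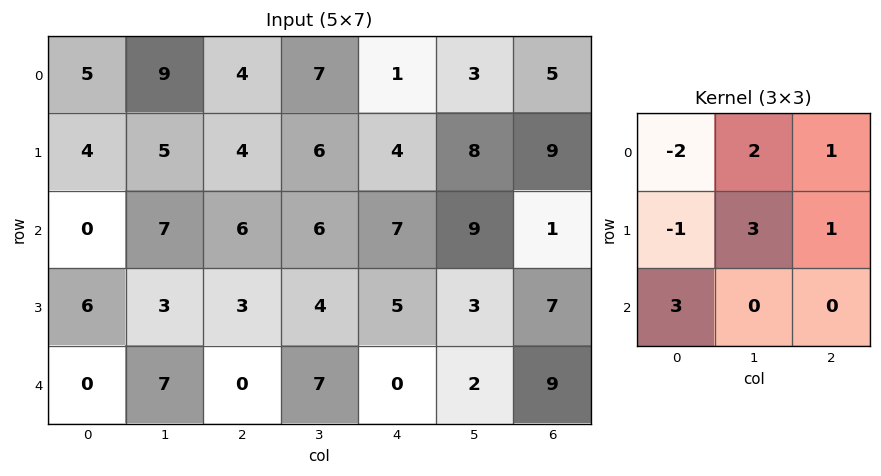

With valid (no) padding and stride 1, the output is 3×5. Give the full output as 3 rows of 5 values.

Output[0,0]: The receptive field on the input at this output position is [5 9 4 / 4 5 4 / 0 7 6]. Elementwise product with the kernel and sum: 5·-2 + 9·2 + 4·1 + 4·-1 + 5·3 + 4·1 + 0·3.

27 31 43 23 59
51 30 36 40 53
26 35 21 46 16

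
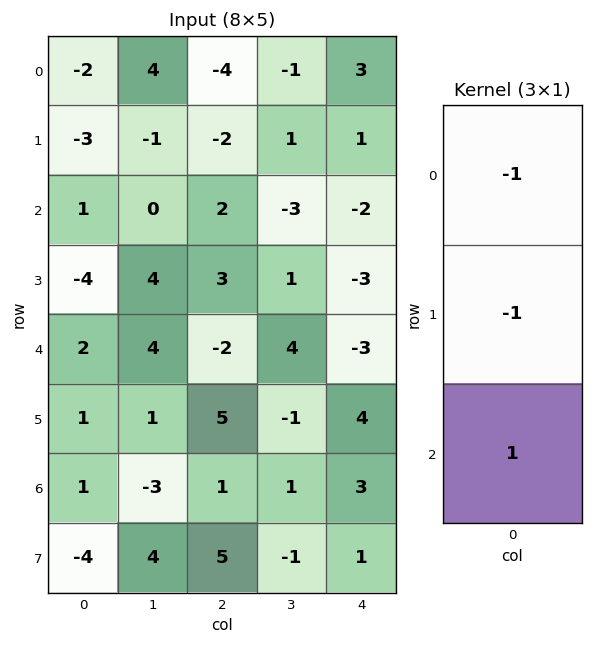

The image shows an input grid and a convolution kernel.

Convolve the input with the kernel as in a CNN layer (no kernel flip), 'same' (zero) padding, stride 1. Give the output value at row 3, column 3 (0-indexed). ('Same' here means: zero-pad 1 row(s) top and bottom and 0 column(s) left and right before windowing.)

The receptive field on the zero-padded input at this output position is [-3 / 1 / 4]. Elementwise product with the kernel and sum: -3·-1 + 1·-1 + 4·1.

6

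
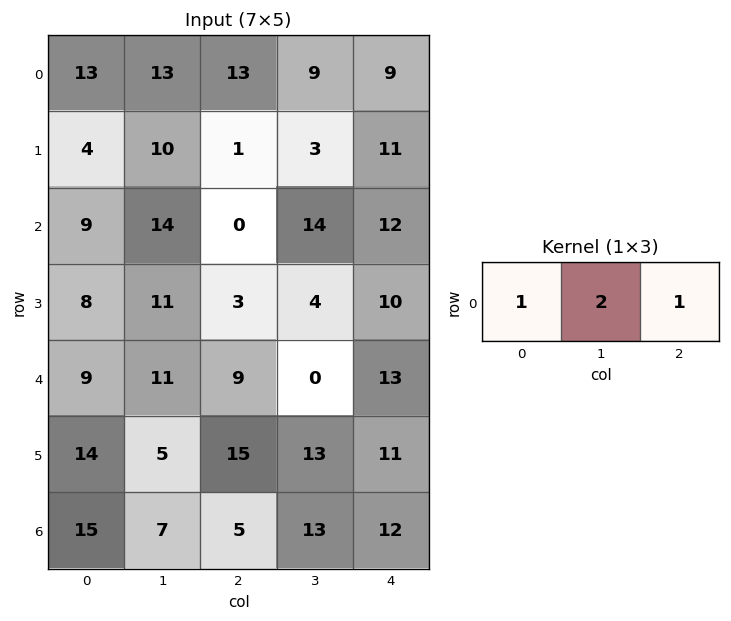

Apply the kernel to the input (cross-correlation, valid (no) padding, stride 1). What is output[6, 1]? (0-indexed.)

The receptive field on the input at this output position is [7 5 13]. Elementwise product with the kernel and sum: 7·1 + 5·2 + 13·1.

30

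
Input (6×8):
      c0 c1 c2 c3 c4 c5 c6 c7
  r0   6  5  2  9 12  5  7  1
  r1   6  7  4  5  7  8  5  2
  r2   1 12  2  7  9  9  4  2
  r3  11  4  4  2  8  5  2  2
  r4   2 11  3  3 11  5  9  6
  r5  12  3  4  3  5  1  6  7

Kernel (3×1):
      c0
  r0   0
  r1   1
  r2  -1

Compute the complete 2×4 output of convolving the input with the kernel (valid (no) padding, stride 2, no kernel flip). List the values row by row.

Output[0,0]: The receptive field on the input at this output position is [6 / 6 / 1]. Elementwise product with the kernel and sum: 6·1 + 1·-1.
Output[0,1]: The receptive field on the input at this output position is [2 / 4 / 2]. Elementwise product with the kernel and sum: 4·1 + 2·-1.

5 2 -2 1
9 1 -3 -7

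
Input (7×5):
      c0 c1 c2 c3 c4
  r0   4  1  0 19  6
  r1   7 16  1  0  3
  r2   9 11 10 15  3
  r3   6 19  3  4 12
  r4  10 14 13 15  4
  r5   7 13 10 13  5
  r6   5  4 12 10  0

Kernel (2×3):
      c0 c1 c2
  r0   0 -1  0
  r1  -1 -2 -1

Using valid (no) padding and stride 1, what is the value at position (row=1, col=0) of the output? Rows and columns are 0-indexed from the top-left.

-57

The receptive field on the input at this output position is [7 16 1 / 9 11 10]. Elementwise product with the kernel and sum: 16·-1 + 9·-1 + 11·-2 + 10·-1.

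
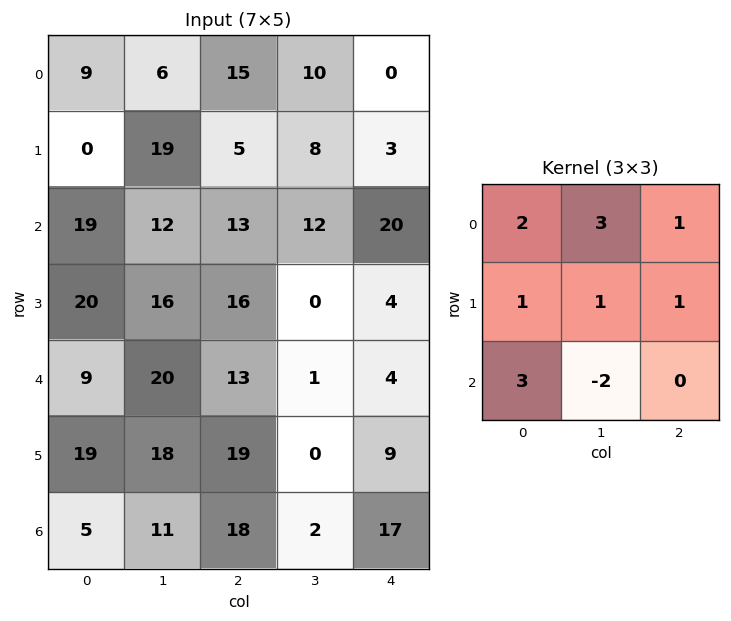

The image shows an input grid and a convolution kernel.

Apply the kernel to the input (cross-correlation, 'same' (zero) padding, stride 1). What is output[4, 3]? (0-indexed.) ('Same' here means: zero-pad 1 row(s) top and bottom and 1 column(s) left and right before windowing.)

111

The receptive field on the zero-padded input at this output position is [16 0 4 / 13 1 4 / 19 0 9]. Elementwise product with the kernel and sum: 16·2 + 0·3 + 4·1 + 13·1 + 1·1 + 4·1 + 19·3 + 0·-2.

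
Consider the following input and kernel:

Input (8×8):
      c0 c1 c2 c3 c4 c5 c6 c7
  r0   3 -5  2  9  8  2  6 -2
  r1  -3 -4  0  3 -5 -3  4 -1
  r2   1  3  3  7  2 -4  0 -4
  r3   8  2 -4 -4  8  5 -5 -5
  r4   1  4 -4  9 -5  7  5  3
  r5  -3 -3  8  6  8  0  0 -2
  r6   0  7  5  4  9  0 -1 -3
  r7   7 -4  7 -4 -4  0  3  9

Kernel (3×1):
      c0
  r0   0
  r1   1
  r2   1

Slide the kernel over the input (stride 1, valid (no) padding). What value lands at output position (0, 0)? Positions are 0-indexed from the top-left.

The receptive field on the input at this output position is [3 / -3 / 1]. Elementwise product with the kernel and sum: -3·1 + 1·1.

-2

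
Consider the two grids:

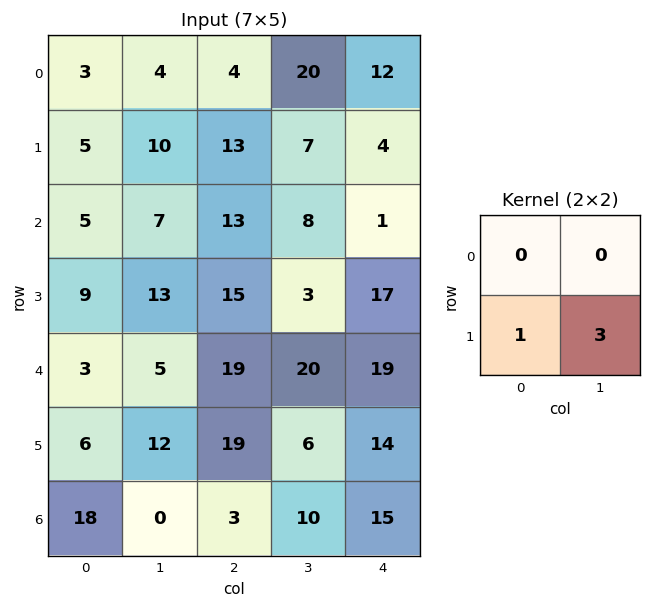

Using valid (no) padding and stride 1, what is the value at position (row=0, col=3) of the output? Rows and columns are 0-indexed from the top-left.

The receptive field on the input at this output position is [20 12 / 7 4]. Elementwise product with the kernel and sum: 7·1 + 4·3.

19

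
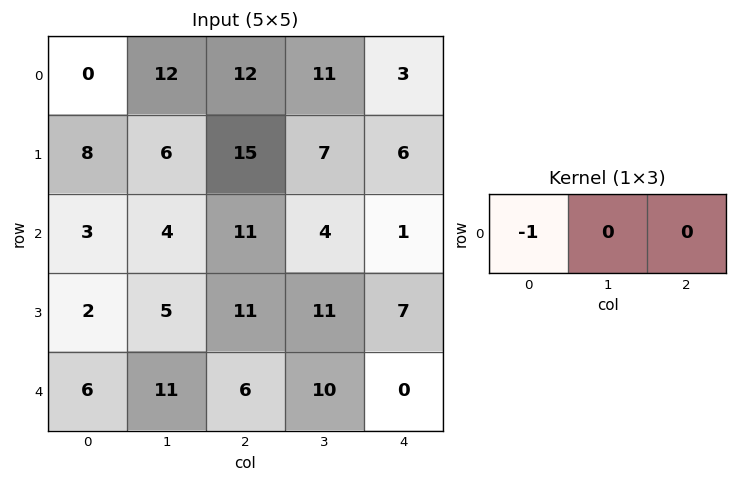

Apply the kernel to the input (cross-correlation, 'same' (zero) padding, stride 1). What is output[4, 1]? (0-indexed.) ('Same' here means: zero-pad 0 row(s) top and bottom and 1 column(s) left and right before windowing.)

-6

The receptive field on the zero-padded input at this output position is [6 11 6]. Elementwise product with the kernel and sum: 6·-1.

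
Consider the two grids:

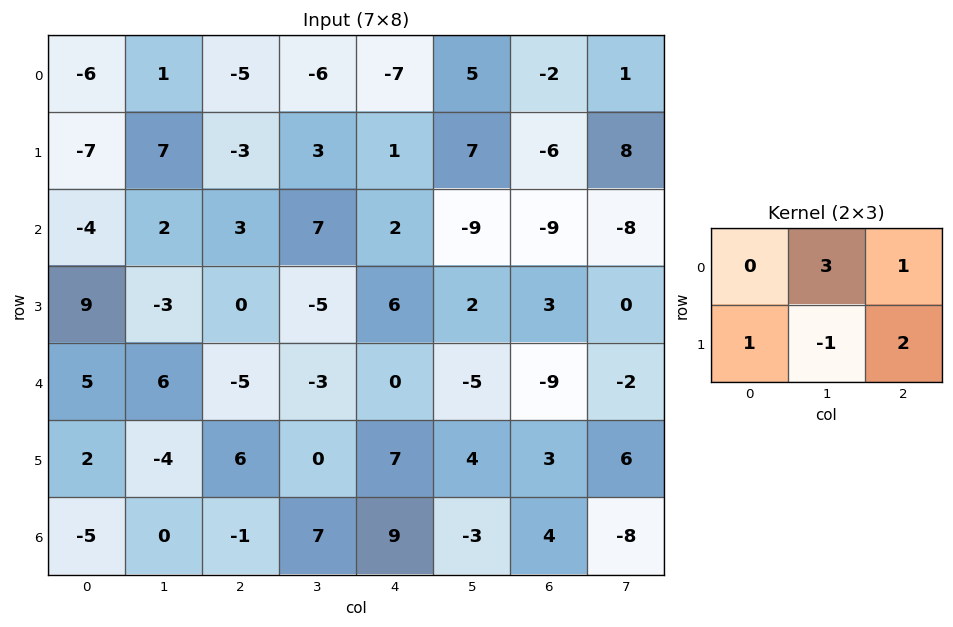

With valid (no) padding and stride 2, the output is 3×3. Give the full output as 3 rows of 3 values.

Output[0,0]: The receptive field on the input at this output position is [-6 1 -5 / -7 7 -3]. Elementwise product with the kernel and sum: 1·3 + -5·1 + -7·1 + 7·-1 + -3·2.
Output[0,1]: The receptive field on the input at this output position is [-5 -6 -7 / -3 3 1]. Elementwise product with the kernel and sum: -6·3 + -7·1 + -3·1 + 3·-1 + 1·2.

-22 -29 -5
21 40 -26
31 11 -15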